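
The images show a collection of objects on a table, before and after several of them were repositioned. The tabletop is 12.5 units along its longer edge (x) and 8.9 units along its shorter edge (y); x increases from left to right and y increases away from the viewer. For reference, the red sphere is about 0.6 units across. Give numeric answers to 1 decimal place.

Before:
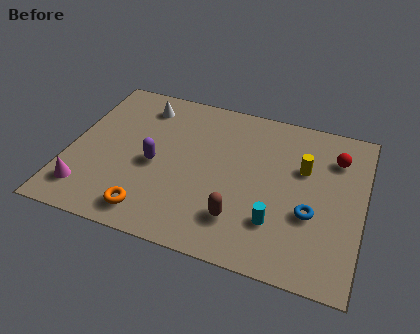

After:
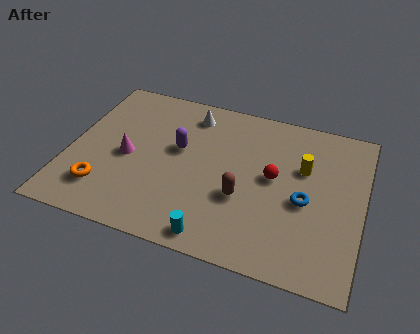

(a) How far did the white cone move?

2.1

The white cone was near (2.8, 7.3) before and (4.9, 7.4) after, so it travelled √(2.1² + 0.1²) ≈ 2.1 units.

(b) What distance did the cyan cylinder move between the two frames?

2.8

The cyan cylinder moved from about (9.0, 2.4) to (6.6, 0.9), a distance of √(2.4² + 1.5²) ≈ 2.8.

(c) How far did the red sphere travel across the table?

3.1

The red sphere was near (11.2, 6.7) before and (8.7, 4.8) after, so it travelled √(2.5² + 1.9²) ≈ 3.1 units.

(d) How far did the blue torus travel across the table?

0.7

The blue torus moved from about (10.4, 3.3) to (10.1, 3.9), a distance of √(0.3² + 0.6²) ≈ 0.7.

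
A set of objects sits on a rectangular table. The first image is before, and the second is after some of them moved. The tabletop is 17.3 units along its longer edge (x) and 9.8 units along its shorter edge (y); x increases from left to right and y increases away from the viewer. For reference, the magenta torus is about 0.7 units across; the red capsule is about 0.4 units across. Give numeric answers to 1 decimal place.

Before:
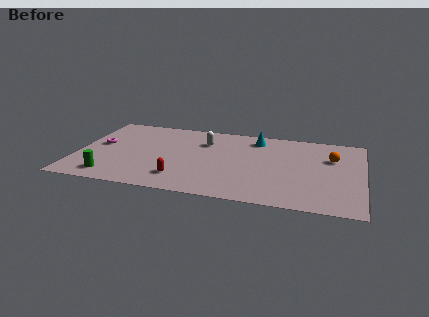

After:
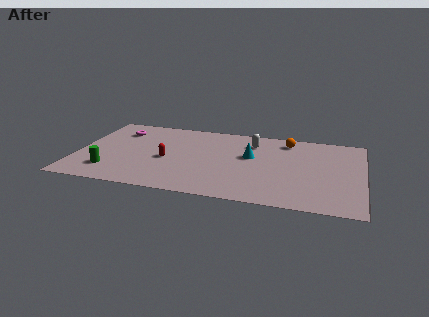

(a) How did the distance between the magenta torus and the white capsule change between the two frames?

+1.7

They were about 6.5 units apart before and 8.2 after — 1.7 units further apart.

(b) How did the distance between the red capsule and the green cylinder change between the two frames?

-0.3

They were about 4.2 units apart before and 3.9 after — 0.3 units closer together.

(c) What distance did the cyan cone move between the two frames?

2.4

From (10.7, 8.2) to (10.5, 5.8), the cyan cone covered √(0.2² + 2.4²) ≈ 2.4 units.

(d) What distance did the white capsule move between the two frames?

2.9

From (7.6, 7.1) to (10.5, 7.6), the white capsule covered √(2.9² + 0.5²) ≈ 2.9 units.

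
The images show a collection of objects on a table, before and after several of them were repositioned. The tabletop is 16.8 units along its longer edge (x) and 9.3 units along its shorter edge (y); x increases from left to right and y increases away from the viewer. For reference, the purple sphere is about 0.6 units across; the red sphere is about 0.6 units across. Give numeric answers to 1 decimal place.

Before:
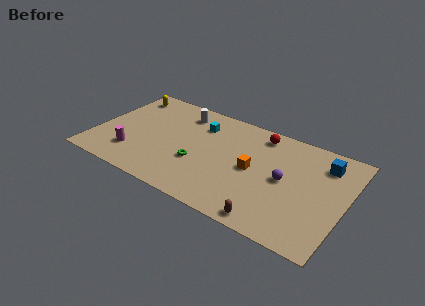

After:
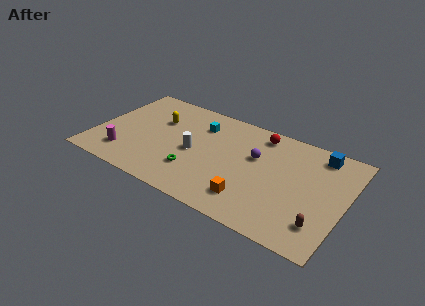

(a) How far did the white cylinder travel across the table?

3.6

The white cylinder was near (5.3, 7.6) before and (6.7, 4.3) after, so it travelled √(1.4² + 3.3²) ≈ 3.6 units.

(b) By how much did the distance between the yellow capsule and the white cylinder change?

-0.6

Before: roughly 4.0 units apart; after: 3.4. That's 0.6 units closer together.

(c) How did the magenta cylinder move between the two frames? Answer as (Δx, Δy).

(-0.5, -0.3)

The magenta cylinder was at about (2.8, 2.3) and moved to about (2.3, 2.0).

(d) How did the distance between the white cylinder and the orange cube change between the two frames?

-1.4

They were about 6.2 units apart before and 4.8 after — 1.4 units closer together.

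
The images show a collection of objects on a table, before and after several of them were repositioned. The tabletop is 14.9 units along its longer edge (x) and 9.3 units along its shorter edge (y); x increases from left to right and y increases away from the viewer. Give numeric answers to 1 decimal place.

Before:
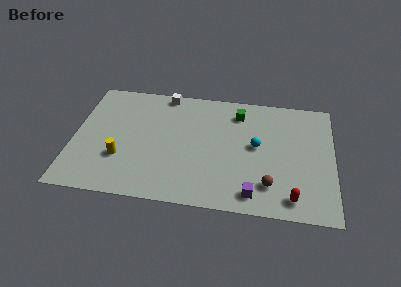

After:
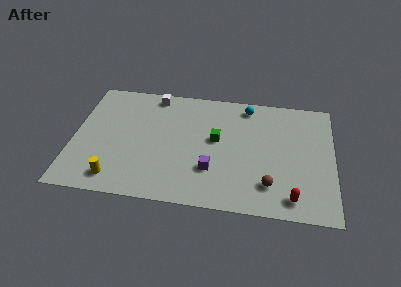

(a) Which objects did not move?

the brown sphere and the red capsule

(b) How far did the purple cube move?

2.8

The purple cube was near (10.4, 1.3) before and (8.0, 2.8) after, so it travelled √(2.4² + 1.5²) ≈ 2.8 units.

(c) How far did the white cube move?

0.6

The white cube was near (5.1, 8.5) before and (4.5, 8.3) after, so it travelled √(0.6² + 0.2²) ≈ 0.6 units.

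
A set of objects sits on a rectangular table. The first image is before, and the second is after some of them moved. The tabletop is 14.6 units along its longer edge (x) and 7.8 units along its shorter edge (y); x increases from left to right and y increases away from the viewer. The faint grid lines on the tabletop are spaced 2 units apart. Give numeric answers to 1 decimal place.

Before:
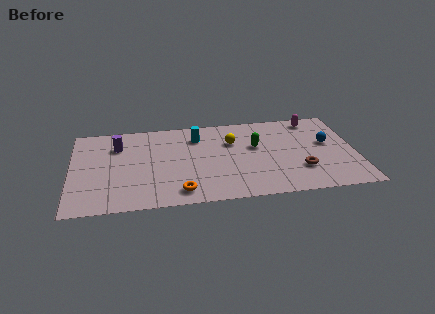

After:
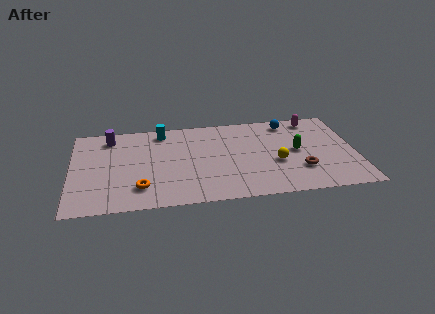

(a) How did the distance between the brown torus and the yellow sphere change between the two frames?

-3.1

They were about 4.5 units apart before and 1.4 after — 3.1 units closer together.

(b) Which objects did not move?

the magenta capsule and the brown torus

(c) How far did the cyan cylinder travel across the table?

1.9

The cyan cylinder moved from about (6.5, 6.0) to (4.7, 6.7), a distance of √(1.8² + 0.7²) ≈ 1.9.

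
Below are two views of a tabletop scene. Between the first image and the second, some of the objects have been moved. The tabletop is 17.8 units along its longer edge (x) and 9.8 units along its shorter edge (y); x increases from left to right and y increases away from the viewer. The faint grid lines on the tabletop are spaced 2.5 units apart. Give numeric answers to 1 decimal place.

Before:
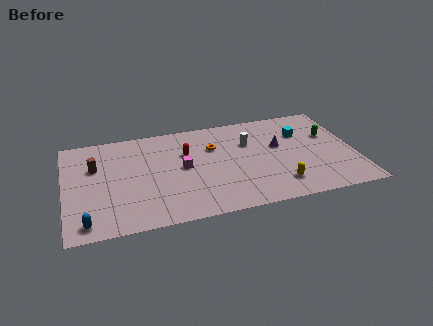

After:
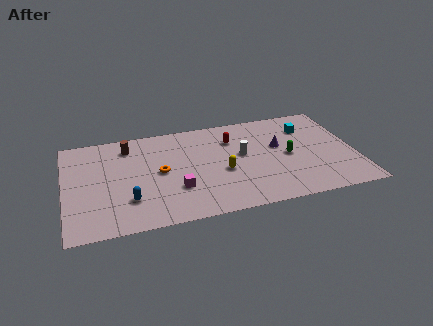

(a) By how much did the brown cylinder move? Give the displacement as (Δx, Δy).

(2.1, 1.6)

The brown cylinder was at about (1.9, 6.4) and moved to about (4.0, 8.0).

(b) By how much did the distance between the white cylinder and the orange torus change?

+2.9

Before: roughly 2.2 units apart; after: 5.1. That's 2.9 units further apart.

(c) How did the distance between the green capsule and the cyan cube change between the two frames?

+1.2

The distance was about 1.8 in the first image and 3.0 in the second, so they moved 1.2 units further apart.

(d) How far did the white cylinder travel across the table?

1.2

The white cylinder was near (11.4, 6.6) before and (10.9, 5.5) after, so it travelled √(0.5² + 1.1²) ≈ 1.2 units.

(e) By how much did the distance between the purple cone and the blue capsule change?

-3.0

The distance was about 12.9 in the first image and 9.9 in the second, so they moved 3.0 units closer together.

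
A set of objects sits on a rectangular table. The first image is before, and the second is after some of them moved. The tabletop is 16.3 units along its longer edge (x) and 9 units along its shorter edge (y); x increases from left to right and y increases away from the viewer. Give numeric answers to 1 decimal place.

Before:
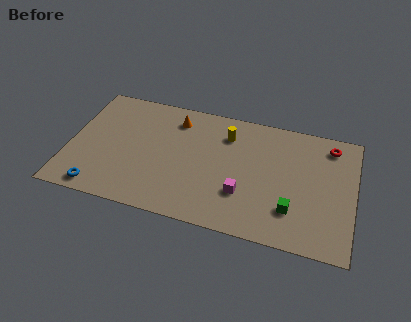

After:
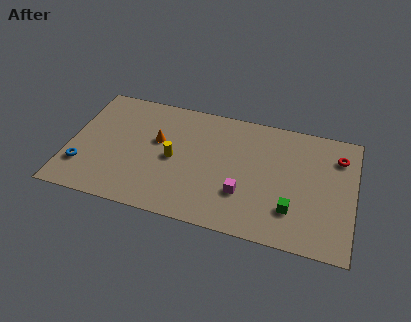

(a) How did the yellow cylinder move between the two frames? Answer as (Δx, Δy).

(-2.9, -2.6)

The yellow cylinder was at about (8.9, 6.9) and moved to about (6.0, 4.3).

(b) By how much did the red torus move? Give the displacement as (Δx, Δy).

(0.5, -0.7)

The red torus was at about (14.8, 7.6) and moved to about (15.3, 6.9).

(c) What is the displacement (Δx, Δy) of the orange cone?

(-0.9, -1.9)

The orange cone was at about (5.9, 7.3) and moved to about (5.0, 5.4).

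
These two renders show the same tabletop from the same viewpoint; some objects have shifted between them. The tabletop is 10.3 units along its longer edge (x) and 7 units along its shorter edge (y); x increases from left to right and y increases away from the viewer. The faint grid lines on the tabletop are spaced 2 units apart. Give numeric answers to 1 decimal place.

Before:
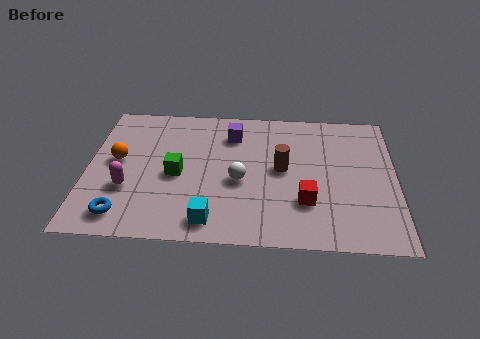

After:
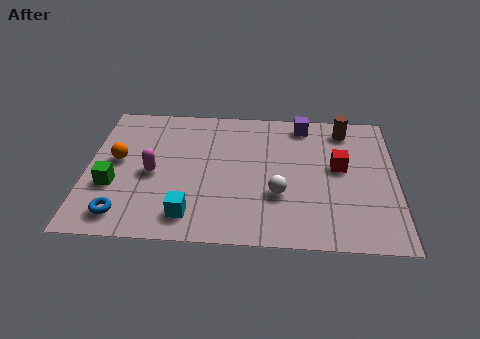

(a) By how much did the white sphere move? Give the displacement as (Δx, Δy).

(1.3, -0.6)

The white sphere was at about (5.1, 3.0) and moved to about (6.4, 2.4).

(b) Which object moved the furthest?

the brown cylinder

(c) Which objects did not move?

the orange sphere and the blue torus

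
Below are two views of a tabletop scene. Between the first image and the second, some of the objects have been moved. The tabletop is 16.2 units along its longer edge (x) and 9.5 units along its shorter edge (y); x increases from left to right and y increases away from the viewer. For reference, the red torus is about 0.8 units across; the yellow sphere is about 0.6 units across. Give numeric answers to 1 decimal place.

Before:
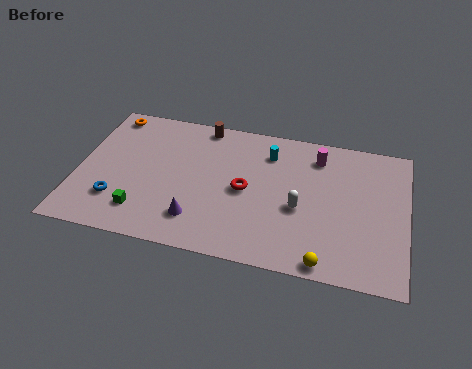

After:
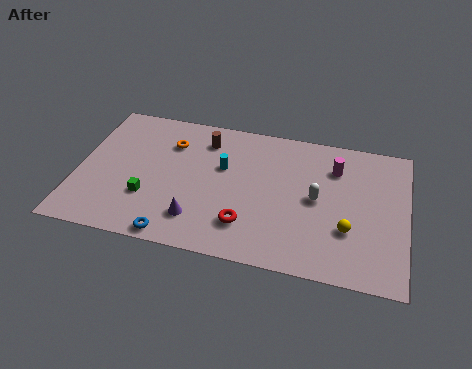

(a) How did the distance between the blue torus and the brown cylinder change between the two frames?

-0.3

They were about 7.2 units apart before and 6.9 after — 0.3 units closer together.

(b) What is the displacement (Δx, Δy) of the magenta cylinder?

(0.9, -0.6)

The magenta cylinder was at about (11.7, 7.7) and moved to about (12.6, 7.1).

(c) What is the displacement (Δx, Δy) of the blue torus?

(3.0, -1.7)

From the two frames, the blue torus sits at roughly (2.1, 2.5) before and (5.1, 0.8) after.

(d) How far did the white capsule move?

1.1

The white capsule was near (11.0, 4.0) before and (11.8, 4.8) after, so it travelled √(0.8² + 0.8²) ≈ 1.1 units.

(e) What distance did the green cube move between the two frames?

1.0

From (3.4, 2.0) to (3.6, 3.0), the green cube covered √(0.2² + 1.0²) ≈ 1.0 units.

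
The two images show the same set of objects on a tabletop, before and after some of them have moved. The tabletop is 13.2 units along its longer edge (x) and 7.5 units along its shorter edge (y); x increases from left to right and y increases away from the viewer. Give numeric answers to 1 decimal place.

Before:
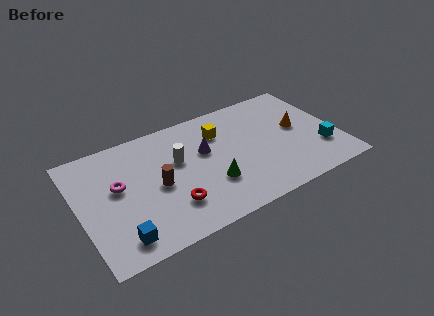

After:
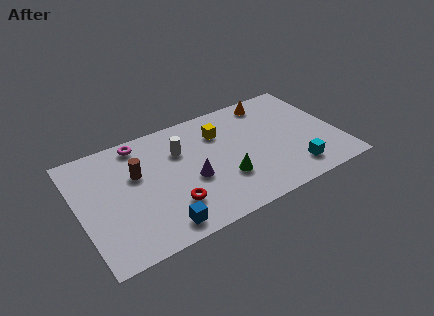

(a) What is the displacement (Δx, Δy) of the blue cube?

(2.0, -0.2)

From the two frames, the blue cube sits at roughly (1.7, 1.2) before and (3.7, 1.0) after.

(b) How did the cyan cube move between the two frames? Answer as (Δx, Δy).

(-1.6, -0.8)

The cyan cube started near (12.2, 2.2) and ended near (10.6, 1.4).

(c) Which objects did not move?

the yellow cube and the red torus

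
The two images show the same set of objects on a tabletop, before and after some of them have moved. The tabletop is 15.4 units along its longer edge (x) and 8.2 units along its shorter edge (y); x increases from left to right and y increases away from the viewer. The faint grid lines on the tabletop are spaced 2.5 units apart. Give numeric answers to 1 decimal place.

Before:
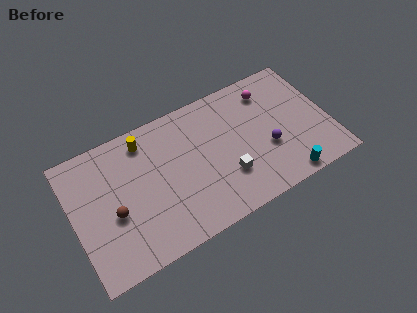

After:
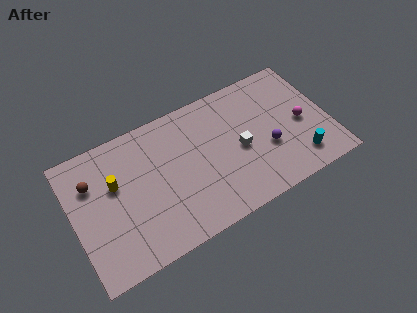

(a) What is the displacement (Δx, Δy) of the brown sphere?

(-1.0, 2.4)

From the two frames, the brown sphere sits at roughly (2.3, 3.4) before and (1.3, 5.8) after.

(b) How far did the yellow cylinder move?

2.7

From (4.6, 6.9) to (2.6, 5.1), the yellow cylinder covered √(2.0² + 1.8²) ≈ 2.7 units.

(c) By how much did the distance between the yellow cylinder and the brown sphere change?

-2.7

They were about 4.2 units apart before and 1.5 after — 2.7 units closer together.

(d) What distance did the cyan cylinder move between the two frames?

1.3

The cyan cylinder moved from about (12.3, 0.8) to (13.3, 1.6), a distance of √(1.0² + 0.8²) ≈ 1.3.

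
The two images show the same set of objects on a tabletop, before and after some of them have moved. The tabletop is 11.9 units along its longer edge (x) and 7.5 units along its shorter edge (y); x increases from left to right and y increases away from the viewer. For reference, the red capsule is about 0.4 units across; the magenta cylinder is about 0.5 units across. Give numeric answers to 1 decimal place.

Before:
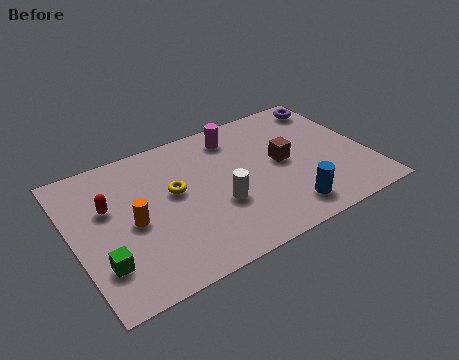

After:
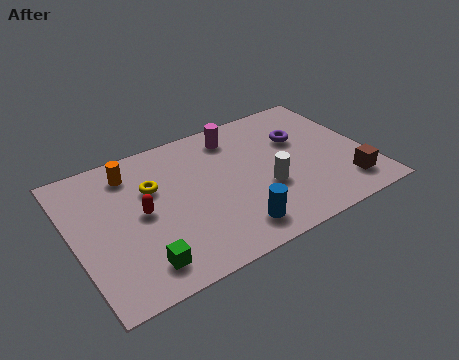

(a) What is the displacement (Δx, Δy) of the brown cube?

(2.2, -2.4)

The brown cube started near (8.5, 3.9) and ended near (10.7, 1.5).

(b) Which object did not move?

the magenta cylinder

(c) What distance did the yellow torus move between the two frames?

1.0

The yellow torus moved from about (4.1, 4.3) to (3.3, 4.9), a distance of √(0.8² + 0.6²) ≈ 1.0.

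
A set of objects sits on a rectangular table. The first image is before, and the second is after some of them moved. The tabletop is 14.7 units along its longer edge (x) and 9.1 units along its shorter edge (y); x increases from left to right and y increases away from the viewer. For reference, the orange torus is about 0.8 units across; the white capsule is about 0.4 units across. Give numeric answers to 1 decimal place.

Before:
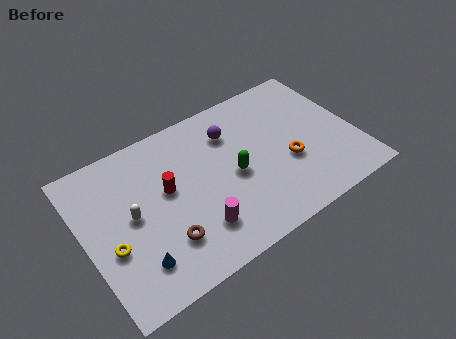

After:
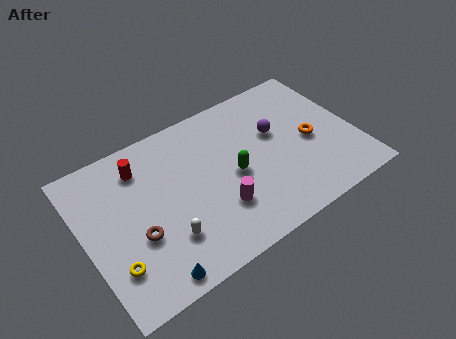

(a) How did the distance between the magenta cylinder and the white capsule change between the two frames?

-1.1

Before: roughly 4.0 units apart; after: 2.9. That's 1.1 units closer together.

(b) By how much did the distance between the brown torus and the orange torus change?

+2.6

They were about 7.1 units apart before and 9.7 after — 2.6 units further apart.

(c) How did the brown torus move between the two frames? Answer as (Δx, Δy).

(-1.3, 1.0)

From the two frames, the brown torus sits at roughly (3.9, 2.4) before and (2.6, 3.4) after.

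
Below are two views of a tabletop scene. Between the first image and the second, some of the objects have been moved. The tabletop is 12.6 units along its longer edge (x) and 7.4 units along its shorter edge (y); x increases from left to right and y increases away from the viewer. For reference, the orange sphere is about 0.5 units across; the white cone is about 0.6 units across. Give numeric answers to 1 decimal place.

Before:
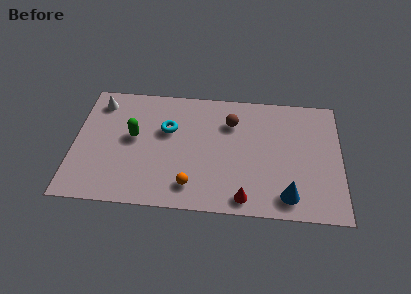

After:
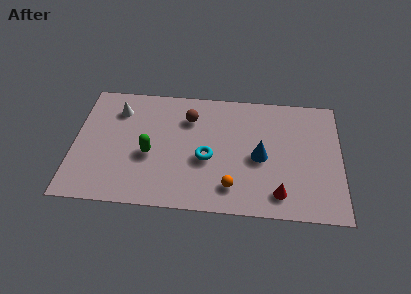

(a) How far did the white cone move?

1.0

The white cone moved from about (1.1, 6.1) to (2.0, 5.7), a distance of √(0.9² + 0.4²) ≈ 1.0.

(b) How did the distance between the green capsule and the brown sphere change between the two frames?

-1.8

The distance was about 4.8 in the first image and 3.0 in the second, so they moved 1.8 units closer together.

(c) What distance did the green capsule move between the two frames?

1.3

The green capsule moved from about (2.8, 4.1) to (3.6, 3.1), a distance of √(0.8² + 1.0²) ≈ 1.3.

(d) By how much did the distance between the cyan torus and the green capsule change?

+1.0

They were about 1.7 units apart before and 2.7 after — 1.0 units further apart.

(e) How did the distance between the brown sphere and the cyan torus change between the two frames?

-0.5

The distance was about 3.1 in the first image and 2.6 in the second, so they moved 0.5 units closer together.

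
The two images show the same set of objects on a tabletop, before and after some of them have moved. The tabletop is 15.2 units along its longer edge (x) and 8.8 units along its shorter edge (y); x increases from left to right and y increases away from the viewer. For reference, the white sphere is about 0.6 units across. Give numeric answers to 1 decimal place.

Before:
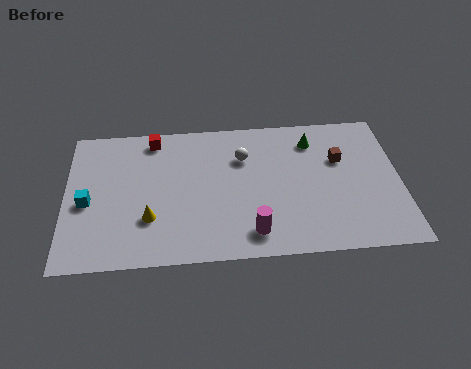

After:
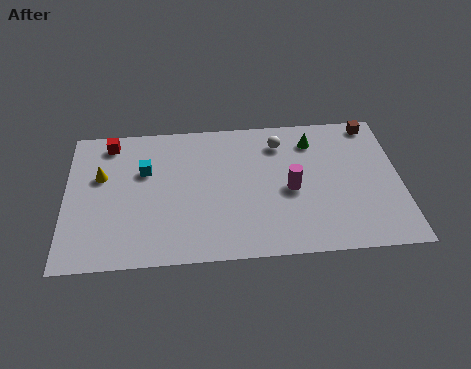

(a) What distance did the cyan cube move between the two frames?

3.2

From (1.0, 3.9) to (3.6, 5.7), the cyan cube covered √(2.6² + 1.8²) ≈ 3.2 units.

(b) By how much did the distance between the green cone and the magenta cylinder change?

-3.0

The distance was about 6.2 in the first image and 3.2 in the second, so they moved 3.0 units closer together.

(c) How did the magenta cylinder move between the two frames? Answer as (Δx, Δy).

(1.8, 2.5)

From the two frames, the magenta cylinder sits at roughly (8.4, 1.5) before and (10.2, 4.0) after.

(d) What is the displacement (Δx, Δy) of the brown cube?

(1.6, 2.2)

From the two frames, the brown cube sits at roughly (12.5, 5.7) before and (14.1, 7.9) after.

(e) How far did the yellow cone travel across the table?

3.6

The yellow cone moved from about (3.8, 2.7) to (1.6, 5.5), a distance of √(2.2² + 2.8²) ≈ 3.6.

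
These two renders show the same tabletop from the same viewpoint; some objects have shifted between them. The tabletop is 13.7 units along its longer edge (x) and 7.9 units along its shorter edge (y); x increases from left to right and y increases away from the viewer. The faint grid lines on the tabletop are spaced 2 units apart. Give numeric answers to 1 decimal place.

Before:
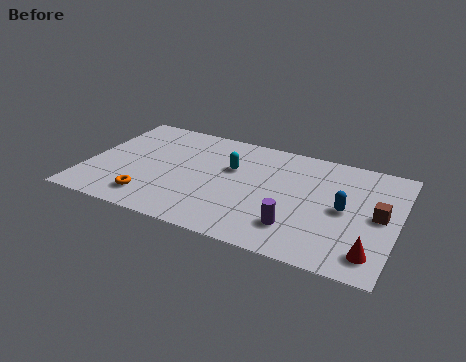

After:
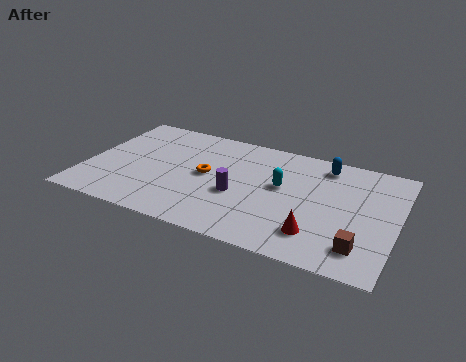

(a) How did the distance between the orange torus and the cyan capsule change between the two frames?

-1.4

Before: roughly 4.7 units apart; after: 3.3. That's 1.4 units closer together.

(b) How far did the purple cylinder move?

3.0

The purple cylinder was near (9.5, 1.9) before and (6.8, 3.2) after, so it travelled √(2.7² + 1.3²) ≈ 3.0 units.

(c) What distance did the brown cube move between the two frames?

2.5

The brown cube moved from about (12.9, 4.0) to (12.3, 1.6), a distance of √(0.6² + 2.4²) ≈ 2.5.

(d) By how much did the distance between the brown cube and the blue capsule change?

+4.0

They were about 1.5 units apart before and 5.5 after — 4.0 units further apart.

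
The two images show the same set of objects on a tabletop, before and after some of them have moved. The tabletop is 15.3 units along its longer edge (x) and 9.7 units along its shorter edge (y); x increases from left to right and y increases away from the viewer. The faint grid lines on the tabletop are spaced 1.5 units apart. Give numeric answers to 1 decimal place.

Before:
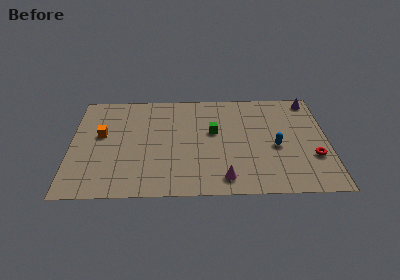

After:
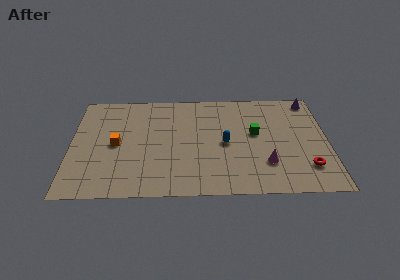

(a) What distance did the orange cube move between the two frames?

1.3

The orange cube moved from about (1.8, 5.6) to (2.7, 4.7), a distance of √(0.9² + 0.9²) ≈ 1.3.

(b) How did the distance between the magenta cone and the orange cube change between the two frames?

+0.7

They were about 8.4 units apart before and 9.1 after — 0.7 units further apart.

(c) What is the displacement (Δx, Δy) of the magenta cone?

(2.5, 1.3)

The magenta cone started near (9.1, 1.4) and ended near (11.6, 2.7).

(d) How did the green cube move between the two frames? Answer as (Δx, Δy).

(2.5, -0.2)

From the two frames, the green cube sits at roughly (8.5, 5.7) before and (11.0, 5.5) after.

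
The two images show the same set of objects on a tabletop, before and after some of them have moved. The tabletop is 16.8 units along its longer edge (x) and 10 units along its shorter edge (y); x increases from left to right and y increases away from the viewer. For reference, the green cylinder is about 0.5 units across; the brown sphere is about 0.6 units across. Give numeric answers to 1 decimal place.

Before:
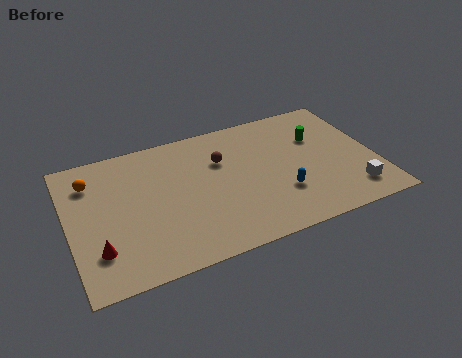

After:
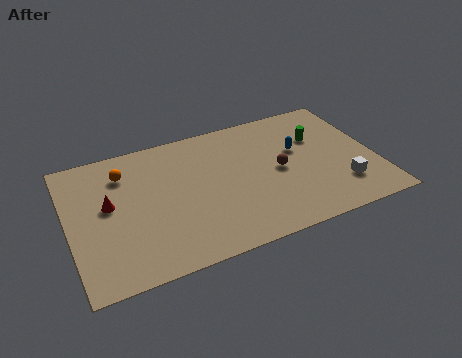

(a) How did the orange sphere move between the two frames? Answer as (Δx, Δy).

(1.8, 0.0)

The orange sphere started near (1.4, 7.7) and ended near (3.2, 7.7).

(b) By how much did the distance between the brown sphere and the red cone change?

+1.1

The distance was about 8.2 in the first image and 9.3 in the second, so they moved 1.1 units further apart.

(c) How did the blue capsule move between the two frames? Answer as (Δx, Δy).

(1.3, 3.0)

The blue capsule started near (11.4, 3.1) and ended near (12.7, 6.1).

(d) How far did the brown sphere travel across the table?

3.6

The brown sphere moved from about (8.5, 6.8) to (11.5, 4.9), a distance of √(3.0² + 1.9²) ≈ 3.6.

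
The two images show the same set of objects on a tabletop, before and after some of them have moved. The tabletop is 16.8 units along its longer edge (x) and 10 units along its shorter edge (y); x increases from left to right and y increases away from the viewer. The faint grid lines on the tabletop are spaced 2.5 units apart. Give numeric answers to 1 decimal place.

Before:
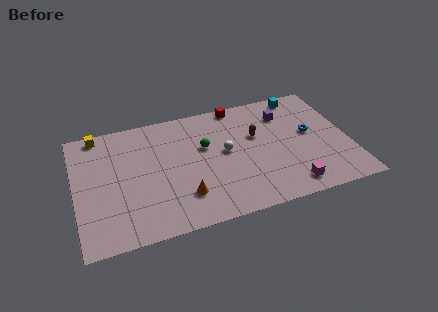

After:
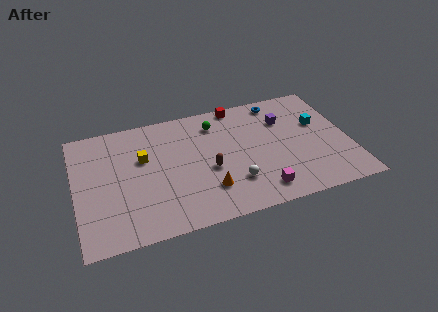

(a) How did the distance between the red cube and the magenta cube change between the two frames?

-0.6

The distance was about 8.2 in the first image and 7.6 in the second, so they moved 0.6 units closer together.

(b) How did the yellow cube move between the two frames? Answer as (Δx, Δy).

(2.6, -2.8)

The yellow cube was at about (1.6, 9.1) and moved to about (4.2, 6.3).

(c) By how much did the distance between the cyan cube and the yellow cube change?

-1.8

The distance was about 12.7 in the first image and 10.9 in the second, so they moved 1.8 units closer together.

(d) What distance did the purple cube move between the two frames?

0.5

The purple cube moved from about (13.1, 7.6) to (13.0, 7.1), a distance of √(0.1² + 0.5²) ≈ 0.5.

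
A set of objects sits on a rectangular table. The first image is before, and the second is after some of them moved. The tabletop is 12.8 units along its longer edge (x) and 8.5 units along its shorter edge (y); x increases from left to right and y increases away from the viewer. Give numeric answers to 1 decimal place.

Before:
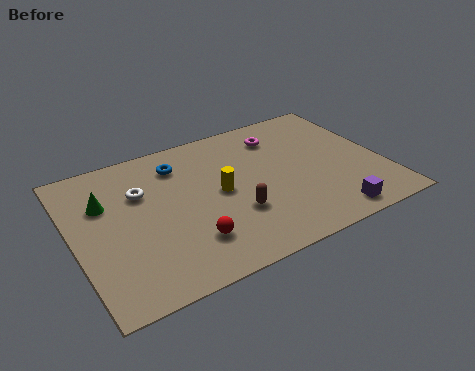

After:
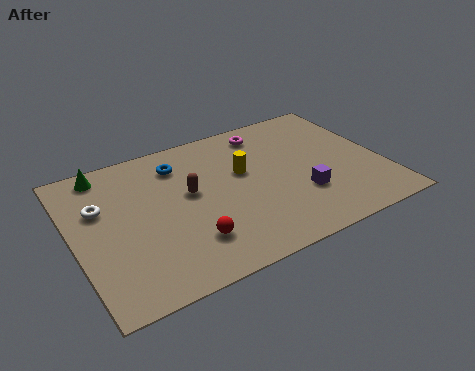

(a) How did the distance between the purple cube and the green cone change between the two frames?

-0.9

Before: roughly 9.9 units apart; after: 9.0. That's 0.9 units closer together.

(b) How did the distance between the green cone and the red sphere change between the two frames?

+1.4

The distance was about 4.7 in the first image and 6.1 in the second, so they moved 1.4 units further apart.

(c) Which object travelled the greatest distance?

the brown capsule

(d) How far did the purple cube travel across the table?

1.9

The purple cube was near (10.1, 1.0) before and (9.2, 2.7) after, so it travelled √(0.9² + 1.7²) ≈ 1.9 units.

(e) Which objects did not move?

the red sphere and the blue torus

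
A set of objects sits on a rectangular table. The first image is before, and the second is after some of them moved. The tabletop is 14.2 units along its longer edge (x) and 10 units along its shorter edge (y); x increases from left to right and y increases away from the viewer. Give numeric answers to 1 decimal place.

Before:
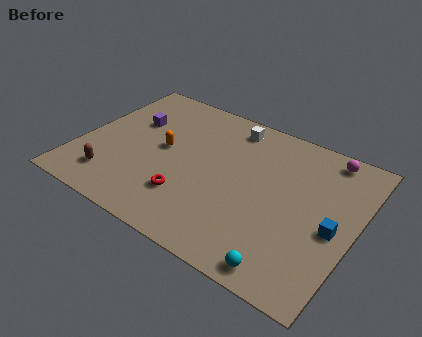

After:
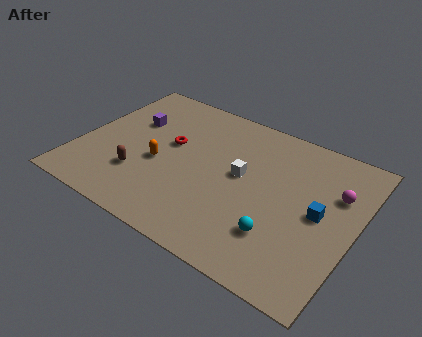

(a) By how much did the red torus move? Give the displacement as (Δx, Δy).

(-1.5, 3.1)

The red torus was at about (6.0, 2.7) and moved to about (4.5, 5.8).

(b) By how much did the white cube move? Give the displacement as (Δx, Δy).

(1.1, -3.1)

The white cube started near (7.2, 8.6) and ended near (8.3, 5.5).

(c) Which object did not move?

the purple cube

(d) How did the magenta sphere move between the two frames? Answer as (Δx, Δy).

(0.8, -2.2)

The magenta sphere was at about (12.2, 8.9) and moved to about (13.0, 6.7).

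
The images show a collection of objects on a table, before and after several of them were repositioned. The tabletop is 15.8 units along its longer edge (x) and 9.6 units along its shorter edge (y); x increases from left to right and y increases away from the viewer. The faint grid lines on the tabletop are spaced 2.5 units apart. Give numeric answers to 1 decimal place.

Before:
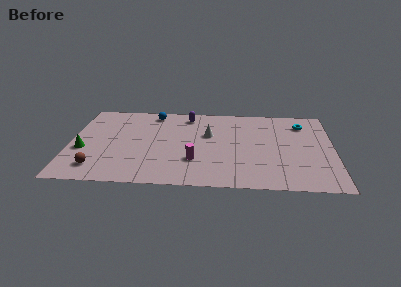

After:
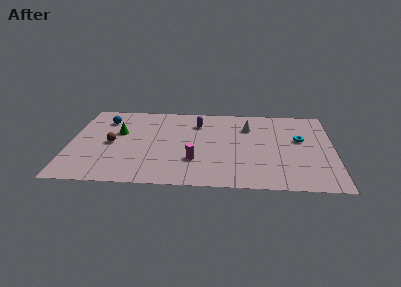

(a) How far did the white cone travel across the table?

2.6

From (8.3, 6.0) to (10.7, 7.0), the white cone covered √(2.4² + 1.0²) ≈ 2.6 units.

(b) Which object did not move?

the magenta cylinder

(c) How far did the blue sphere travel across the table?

3.1

From (4.9, 8.4) to (2.0, 7.4), the blue sphere covered √(2.9² + 1.0²) ≈ 3.1 units.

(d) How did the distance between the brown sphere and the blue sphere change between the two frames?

-4.5

Before: roughly 7.3 units apart; after: 2.8. That's 4.5 units closer together.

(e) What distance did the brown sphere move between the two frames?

2.9

From (1.7, 1.8) to (2.5, 4.6), the brown sphere covered √(0.8² + 2.8²) ≈ 2.9 units.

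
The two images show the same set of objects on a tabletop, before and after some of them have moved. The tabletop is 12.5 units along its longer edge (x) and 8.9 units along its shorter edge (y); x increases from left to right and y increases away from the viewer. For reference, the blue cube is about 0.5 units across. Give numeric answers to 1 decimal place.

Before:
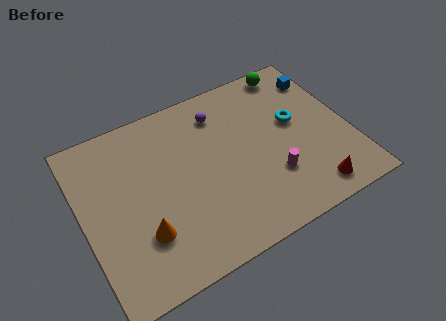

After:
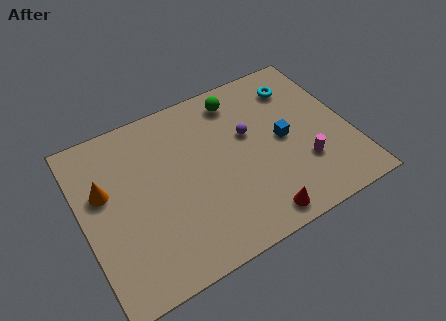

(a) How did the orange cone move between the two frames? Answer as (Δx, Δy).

(-1.4, 2.9)

From the two frames, the orange cone sits at roughly (2.5, 2.6) before and (1.1, 5.5) after.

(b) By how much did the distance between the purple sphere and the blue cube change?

-3.1

They were about 4.9 units apart before and 1.8 after — 3.1 units closer together.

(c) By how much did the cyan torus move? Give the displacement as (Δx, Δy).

(0.4, 1.9)

The cyan torus was at about (10.1, 5.1) and moved to about (10.5, 7.0).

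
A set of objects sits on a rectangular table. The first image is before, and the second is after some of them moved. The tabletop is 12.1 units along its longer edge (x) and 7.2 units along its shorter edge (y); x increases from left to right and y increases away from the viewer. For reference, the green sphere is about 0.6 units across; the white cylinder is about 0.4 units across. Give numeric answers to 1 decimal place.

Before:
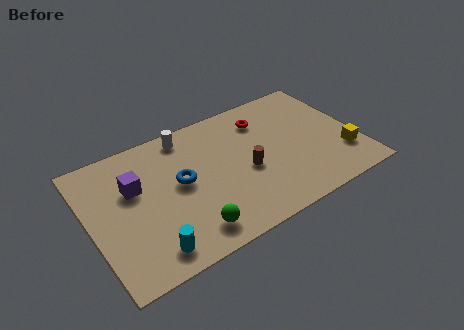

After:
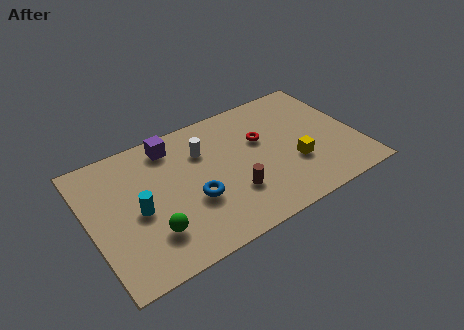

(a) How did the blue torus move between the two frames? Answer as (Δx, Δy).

(0.4, -1.2)

From the two frames, the blue torus sits at roughly (4.1, 3.9) before and (4.5, 2.7) after.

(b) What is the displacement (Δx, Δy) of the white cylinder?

(0.6, -1.2)

The white cylinder started near (4.7, 6.3) and ended near (5.3, 5.1).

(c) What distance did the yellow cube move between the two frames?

2.3

The yellow cube was near (11.3, 2.0) before and (9.1, 2.5) after, so it travelled √(2.2² + 0.5²) ≈ 2.3 units.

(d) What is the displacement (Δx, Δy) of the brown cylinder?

(-0.8, -0.9)

The brown cylinder was at about (7.0, 3.1) and moved to about (6.2, 2.2).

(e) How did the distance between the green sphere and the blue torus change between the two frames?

-0.5

They were about 2.7 units apart before and 2.2 after — 0.5 units closer together.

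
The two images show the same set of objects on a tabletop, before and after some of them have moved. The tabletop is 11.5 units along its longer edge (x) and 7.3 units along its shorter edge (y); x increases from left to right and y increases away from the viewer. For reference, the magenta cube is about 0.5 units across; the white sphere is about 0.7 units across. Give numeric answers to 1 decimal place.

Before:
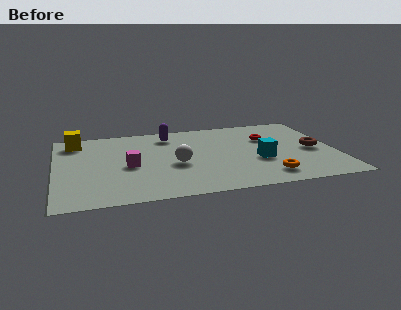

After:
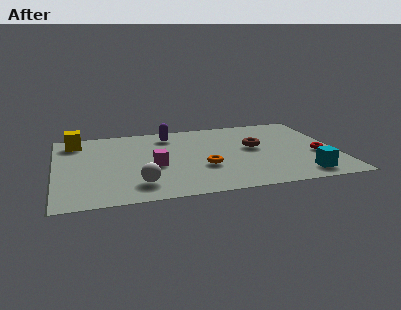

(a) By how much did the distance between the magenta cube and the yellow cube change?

+0.8

The distance was about 3.5 in the first image and 4.3 in the second, so they moved 0.8 units further apart.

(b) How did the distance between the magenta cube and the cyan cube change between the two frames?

+0.9

Before: roughly 5.3 units apart; after: 6.2. That's 0.9 units further apart.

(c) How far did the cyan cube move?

2.3

From (8.3, 2.8) to (9.9, 1.1), the cyan cube covered √(1.6² + 1.7²) ≈ 2.3 units.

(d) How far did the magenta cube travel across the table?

1.0

From (3.0, 3.3) to (4.0, 3.1), the magenta cube covered √(1.0² + 0.2²) ≈ 1.0 units.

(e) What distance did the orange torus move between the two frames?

2.8

The orange torus was near (8.5, 1.3) before and (6.0, 2.6) after, so it travelled √(2.5² + 1.3²) ≈ 2.8 units.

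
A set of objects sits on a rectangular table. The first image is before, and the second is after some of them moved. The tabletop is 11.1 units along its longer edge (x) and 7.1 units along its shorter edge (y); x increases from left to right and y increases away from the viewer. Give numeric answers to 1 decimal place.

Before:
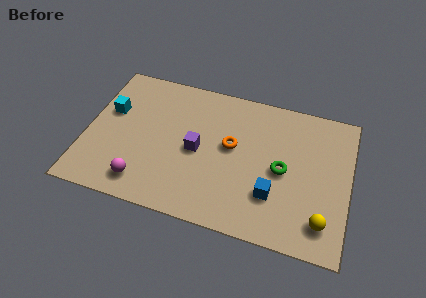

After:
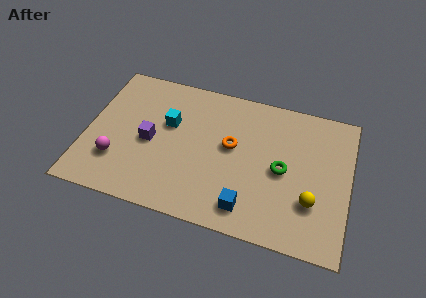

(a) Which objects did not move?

the green torus and the orange torus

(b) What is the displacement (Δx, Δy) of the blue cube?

(-1.0, -0.9)

The blue cube started near (8.0, 2.1) and ended near (7.0, 1.2).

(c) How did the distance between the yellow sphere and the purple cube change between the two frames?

+1.2

The distance was about 5.8 in the first image and 7.0 in the second, so they moved 1.2 units further apart.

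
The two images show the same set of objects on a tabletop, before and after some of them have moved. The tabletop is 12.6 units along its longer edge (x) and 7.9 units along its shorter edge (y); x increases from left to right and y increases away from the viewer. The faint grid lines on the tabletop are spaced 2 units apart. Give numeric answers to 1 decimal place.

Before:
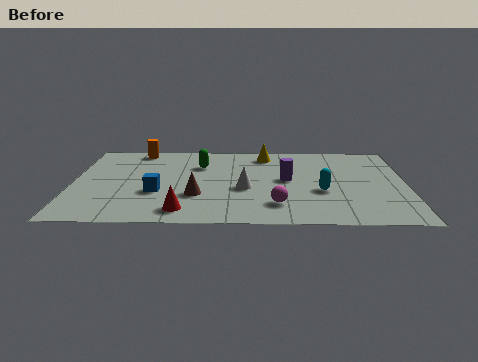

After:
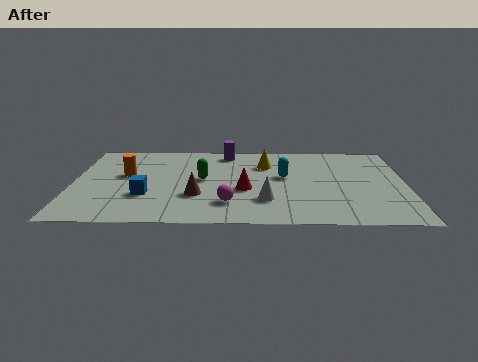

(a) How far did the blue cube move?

0.5

From (3.2, 2.9) to (2.8, 2.6), the blue cube covered √(0.4² + 0.3²) ≈ 0.5 units.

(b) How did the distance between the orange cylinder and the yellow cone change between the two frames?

+0.5

Before: roughly 4.9 units apart; after: 5.4. That's 0.5 units further apart.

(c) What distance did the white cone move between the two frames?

1.4

The white cone moved from about (6.5, 3.3) to (7.3, 2.2), a distance of √(0.8² + 1.1²) ≈ 1.4.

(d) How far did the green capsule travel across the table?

1.4

The green capsule was near (4.8, 5.6) before and (4.9, 4.2) after, so it travelled √(0.1² + 1.4²) ≈ 1.4 units.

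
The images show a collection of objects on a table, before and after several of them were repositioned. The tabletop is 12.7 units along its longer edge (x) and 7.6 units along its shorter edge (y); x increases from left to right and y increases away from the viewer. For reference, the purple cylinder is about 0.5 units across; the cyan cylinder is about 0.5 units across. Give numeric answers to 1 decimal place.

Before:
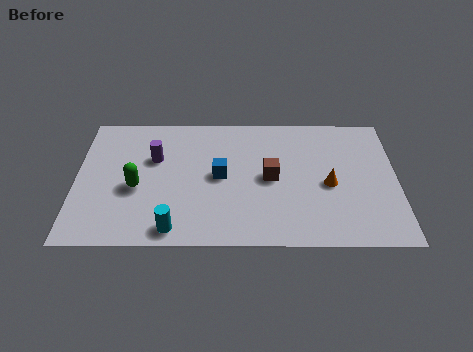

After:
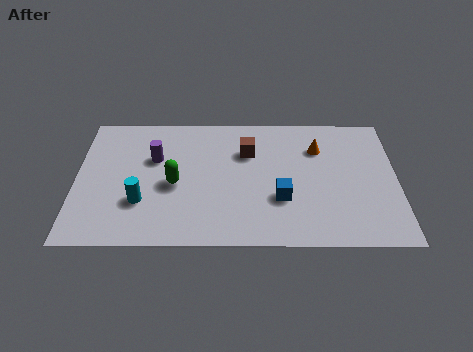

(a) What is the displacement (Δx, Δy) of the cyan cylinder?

(-1.3, 1.5)

The cyan cylinder was at about (3.9, 0.9) and moved to about (2.6, 2.4).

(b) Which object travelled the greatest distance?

the blue cube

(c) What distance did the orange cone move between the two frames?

2.1

The orange cone moved from about (10.0, 3.4) to (9.6, 5.5), a distance of √(0.4² + 2.1²) ≈ 2.1.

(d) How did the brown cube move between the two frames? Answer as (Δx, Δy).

(-0.9, 1.5)

From the two frames, the brown cube sits at roughly (7.7, 3.8) before and (6.8, 5.3) after.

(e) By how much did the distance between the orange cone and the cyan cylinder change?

+1.1

The distance was about 6.6 in the first image and 7.7 in the second, so they moved 1.1 units further apart.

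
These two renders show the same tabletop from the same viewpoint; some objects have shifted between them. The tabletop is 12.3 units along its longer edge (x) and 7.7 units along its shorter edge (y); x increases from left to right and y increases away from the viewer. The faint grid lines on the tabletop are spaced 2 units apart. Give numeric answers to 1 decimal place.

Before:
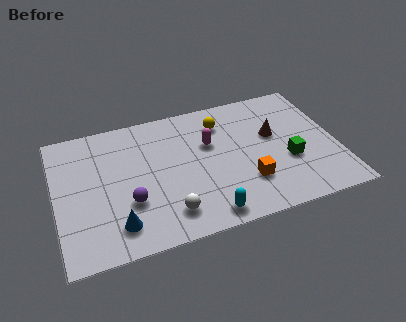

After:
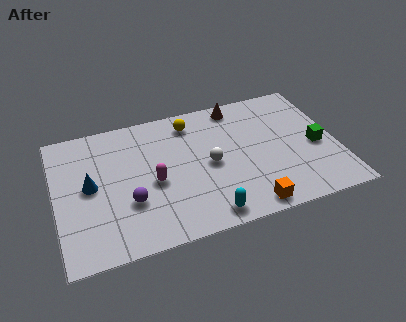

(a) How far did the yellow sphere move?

1.4

From (7.4, 6.0) to (6.1, 6.4), the yellow sphere covered √(1.3² + 0.4²) ≈ 1.4 units.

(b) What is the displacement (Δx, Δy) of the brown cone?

(-1.4, 2.2)

The brown cone started near (9.6, 4.6) and ended near (8.2, 6.8).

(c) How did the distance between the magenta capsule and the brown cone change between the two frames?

+2.4

Before: roughly 2.8 units apart; after: 5.2. That's 2.4 units further apart.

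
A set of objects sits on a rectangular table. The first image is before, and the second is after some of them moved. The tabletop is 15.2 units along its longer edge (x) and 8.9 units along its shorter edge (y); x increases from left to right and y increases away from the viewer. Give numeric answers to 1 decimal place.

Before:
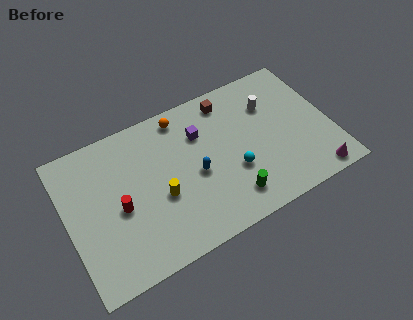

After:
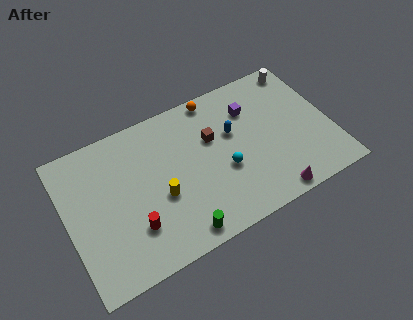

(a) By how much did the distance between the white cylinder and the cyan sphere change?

+2.8

Before: roughly 4.0 units apart; after: 6.8. That's 2.8 units further apart.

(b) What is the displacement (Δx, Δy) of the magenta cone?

(-2.6, -0.1)

From the two frames, the magenta cone sits at roughly (13.8, 0.9) before and (11.2, 0.8) after.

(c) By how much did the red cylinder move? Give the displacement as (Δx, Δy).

(0.6, -1.5)

The red cylinder started near (2.9, 4.0) and ended near (3.5, 2.5).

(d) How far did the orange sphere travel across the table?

2.0

The orange sphere moved from about (7.0, 7.8) to (9.0, 8.1), a distance of √(2.0² + 0.3²) ≈ 2.0.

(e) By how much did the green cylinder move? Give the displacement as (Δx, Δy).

(-3.1, -0.7)

From the two frames, the green cylinder sits at roughly (9.0, 1.7) before and (5.9, 1.0) after.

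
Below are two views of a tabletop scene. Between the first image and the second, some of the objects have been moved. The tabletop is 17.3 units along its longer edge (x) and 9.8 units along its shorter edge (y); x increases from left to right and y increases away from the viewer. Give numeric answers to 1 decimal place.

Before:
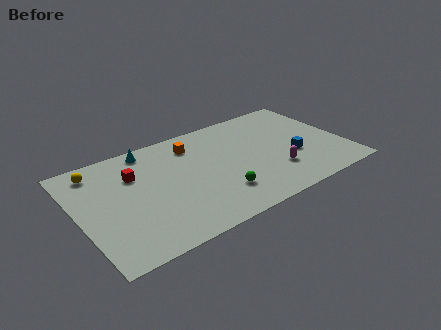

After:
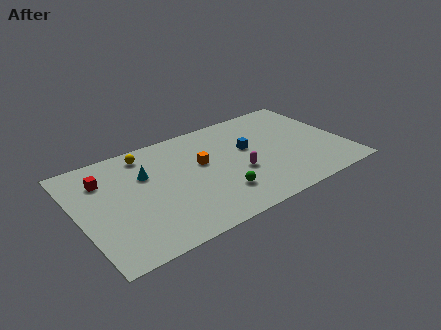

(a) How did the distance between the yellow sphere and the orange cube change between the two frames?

-2.0

The distance was about 6.2 in the first image and 4.2 in the second, so they moved 2.0 units closer together.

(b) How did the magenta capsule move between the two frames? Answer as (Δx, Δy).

(-2.3, 1.0)

The magenta capsule started near (12.5, 2.8) and ended near (10.2, 3.8).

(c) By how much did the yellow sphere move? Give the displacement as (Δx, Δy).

(3.2, 0.1)

From the two frames, the yellow sphere sits at roughly (1.6, 8.3) before and (4.8, 8.4) after.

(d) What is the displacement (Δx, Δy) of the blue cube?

(-2.7, 2.1)

The blue cube was at about (13.9, 3.7) and moved to about (11.2, 5.8).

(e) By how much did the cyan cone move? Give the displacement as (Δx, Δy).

(-0.5, -2.2)

From the two frames, the cyan cone sits at roughly (5.0, 8.7) before and (4.5, 6.5) after.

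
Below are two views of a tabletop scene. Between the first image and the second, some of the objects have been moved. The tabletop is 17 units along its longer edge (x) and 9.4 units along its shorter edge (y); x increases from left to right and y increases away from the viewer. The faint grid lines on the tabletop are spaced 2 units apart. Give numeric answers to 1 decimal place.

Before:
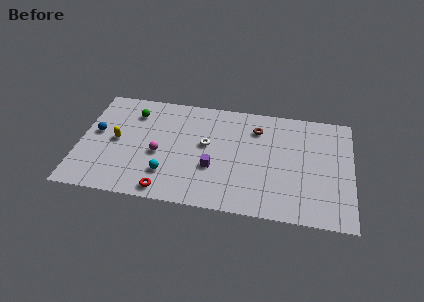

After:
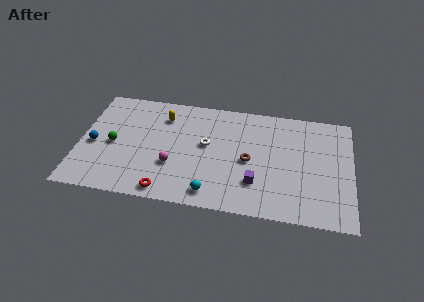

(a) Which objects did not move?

the white torus and the red torus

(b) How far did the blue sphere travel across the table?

1.0

The blue sphere was near (1.0, 5.2) before and (0.9, 4.2) after, so it travelled √(0.1² + 1.0²) ≈ 1.0 units.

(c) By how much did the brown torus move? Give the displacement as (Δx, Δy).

(-0.4, -2.8)

From the two frames, the brown torus sits at roughly (11.0, 7.2) before and (10.6, 4.4) after.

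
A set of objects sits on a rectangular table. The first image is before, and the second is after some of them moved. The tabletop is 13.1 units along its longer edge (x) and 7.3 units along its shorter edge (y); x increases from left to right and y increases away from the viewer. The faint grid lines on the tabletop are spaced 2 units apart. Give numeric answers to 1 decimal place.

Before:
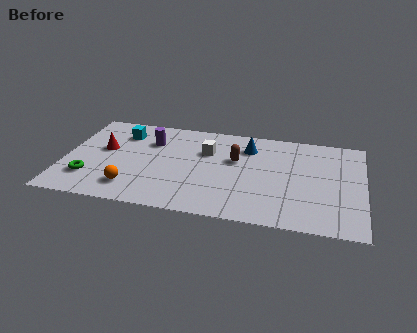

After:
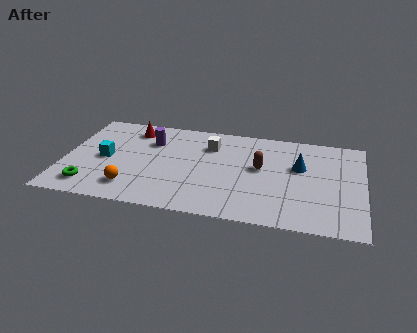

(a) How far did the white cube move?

0.5

From (6.2, 4.9) to (6.3, 5.4), the white cube covered √(0.1² + 0.5²) ≈ 0.5 units.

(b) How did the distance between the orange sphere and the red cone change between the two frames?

+1.5

Before: roughly 3.0 units apart; after: 4.5. That's 1.5 units further apart.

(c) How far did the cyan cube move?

2.2

From (2.4, 5.6) to (1.8, 3.5), the cyan cube covered √(0.6² + 2.1²) ≈ 2.2 units.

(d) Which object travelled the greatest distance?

the blue cone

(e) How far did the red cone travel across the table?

2.1

From (1.7, 4.2) to (2.8, 6.0), the red cone covered √(1.1² + 1.8²) ≈ 2.1 units.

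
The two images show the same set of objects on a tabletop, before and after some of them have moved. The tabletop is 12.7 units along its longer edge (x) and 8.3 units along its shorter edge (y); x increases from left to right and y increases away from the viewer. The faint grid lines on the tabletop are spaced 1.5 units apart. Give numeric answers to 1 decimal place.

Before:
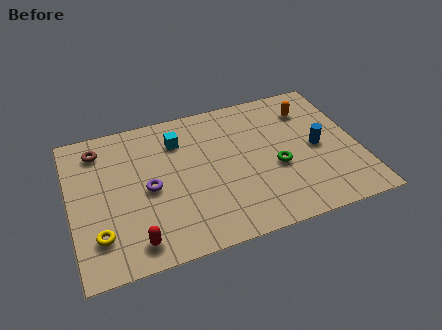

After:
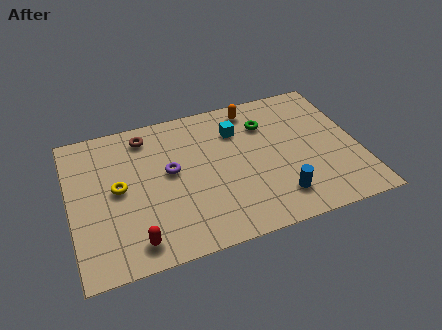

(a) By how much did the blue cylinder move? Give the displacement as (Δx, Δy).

(-2.0, -2.3)

The blue cylinder started near (10.9, 4.0) and ended near (8.9, 1.7).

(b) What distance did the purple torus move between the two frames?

1.2

From (3.4, 3.9) to (4.4, 4.6), the purple torus covered √(1.0² + 0.7²) ≈ 1.2 units.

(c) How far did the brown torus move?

2.1

From (1.4, 6.8) to (3.5, 7.0), the brown torus covered √(2.1² + 0.2²) ≈ 2.1 units.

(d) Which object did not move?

the red capsule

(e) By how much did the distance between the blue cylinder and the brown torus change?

-2.3

The distance was about 9.9 in the first image and 7.6 in the second, so they moved 2.3 units closer together.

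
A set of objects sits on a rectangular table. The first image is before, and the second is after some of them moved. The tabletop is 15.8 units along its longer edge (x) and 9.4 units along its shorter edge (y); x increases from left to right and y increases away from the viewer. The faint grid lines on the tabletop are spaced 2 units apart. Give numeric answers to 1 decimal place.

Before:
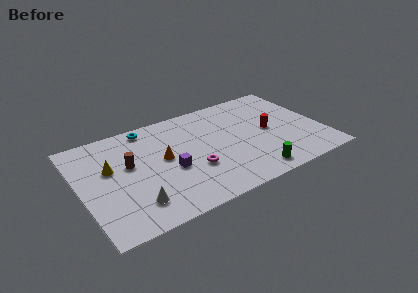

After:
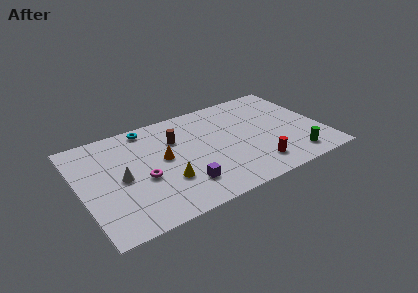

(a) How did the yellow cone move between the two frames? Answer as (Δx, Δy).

(3.3, -2.7)

The yellow cone was at about (2.0, 5.7) and moved to about (5.3, 3.0).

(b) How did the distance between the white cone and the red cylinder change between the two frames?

-0.9

Before: roughly 9.7 units apart; after: 8.8. That's 0.9 units closer together.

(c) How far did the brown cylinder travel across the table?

3.4

From (3.2, 5.5) to (6.4, 6.5), the brown cylinder covered √(3.2² + 1.0²) ≈ 3.4 units.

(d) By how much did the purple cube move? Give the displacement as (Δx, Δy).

(0.6, -1.7)

From the two frames, the purple cube sits at roughly (5.7, 3.9) before and (6.3, 2.2) after.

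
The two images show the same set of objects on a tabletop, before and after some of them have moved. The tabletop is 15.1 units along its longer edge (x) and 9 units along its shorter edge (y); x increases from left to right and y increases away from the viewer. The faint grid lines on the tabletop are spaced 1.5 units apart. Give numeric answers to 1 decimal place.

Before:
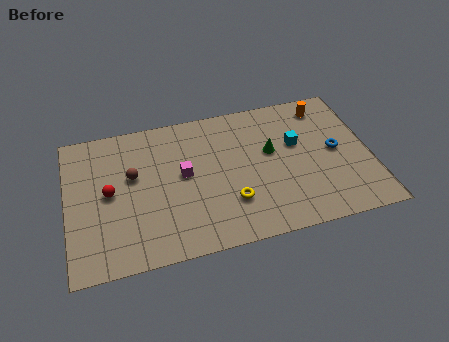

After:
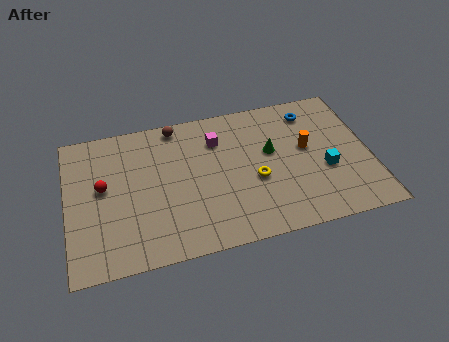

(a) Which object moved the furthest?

the brown sphere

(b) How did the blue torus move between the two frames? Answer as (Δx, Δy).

(-1.0, 2.8)

From the two frames, the blue torus sits at roughly (13.4, 4.6) before and (12.4, 7.4) after.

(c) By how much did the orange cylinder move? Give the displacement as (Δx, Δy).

(-1.1, -2.5)

The orange cylinder was at about (13.1, 7.6) and moved to about (12.0, 5.1).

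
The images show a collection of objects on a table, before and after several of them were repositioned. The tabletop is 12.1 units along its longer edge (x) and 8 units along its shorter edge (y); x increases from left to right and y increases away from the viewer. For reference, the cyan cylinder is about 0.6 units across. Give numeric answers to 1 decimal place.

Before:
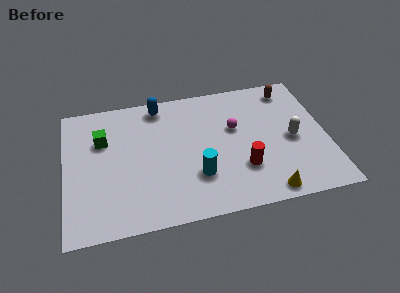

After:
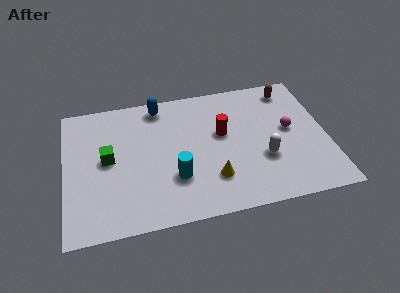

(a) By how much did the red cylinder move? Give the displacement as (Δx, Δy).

(-0.8, 2.3)

The red cylinder was at about (8.1, 2.4) and moved to about (7.3, 4.7).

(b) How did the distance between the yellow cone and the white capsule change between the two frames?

-0.7

Before: roughly 3.2 units apart; after: 2.5. That's 0.7 units closer together.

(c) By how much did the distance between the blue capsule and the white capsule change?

-0.6

They were about 6.8 units apart before and 6.2 after — 0.6 units closer together.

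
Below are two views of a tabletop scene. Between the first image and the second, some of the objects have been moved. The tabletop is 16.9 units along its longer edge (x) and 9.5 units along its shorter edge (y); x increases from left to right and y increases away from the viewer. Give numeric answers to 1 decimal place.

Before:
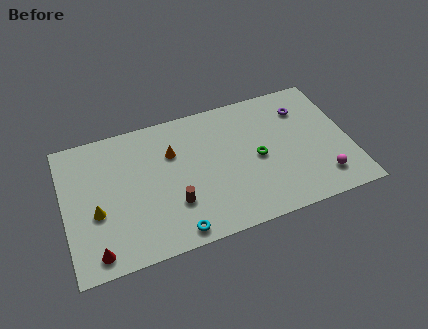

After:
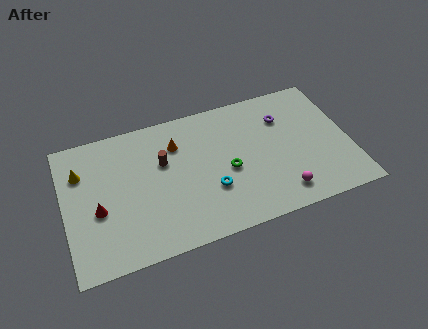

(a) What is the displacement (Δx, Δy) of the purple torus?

(-1.2, -0.3)

The purple torus started near (14.4, 7.2) and ended near (13.2, 6.9).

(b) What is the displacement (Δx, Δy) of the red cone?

(0.3, 2.7)

From the two frames, the red cone sits at roughly (1.6, 1.2) before and (1.9, 3.9) after.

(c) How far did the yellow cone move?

3.1

The yellow cone was near (1.8, 3.8) before and (1.1, 6.8) after, so it travelled √(0.7² + 3.0²) ≈ 3.1 units.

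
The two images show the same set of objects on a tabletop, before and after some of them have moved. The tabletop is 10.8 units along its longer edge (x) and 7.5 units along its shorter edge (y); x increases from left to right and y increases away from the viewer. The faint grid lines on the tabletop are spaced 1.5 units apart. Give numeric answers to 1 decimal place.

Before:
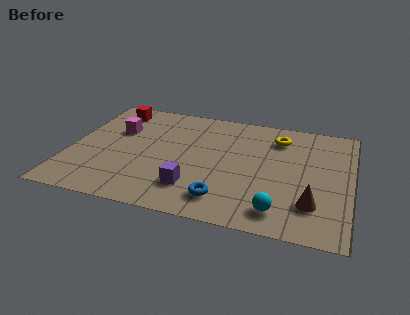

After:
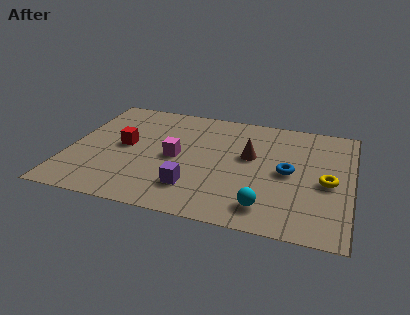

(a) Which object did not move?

the purple cube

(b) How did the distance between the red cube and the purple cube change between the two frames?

-2.2

Before: roughly 5.7 units apart; after: 3.5. That's 2.2 units closer together.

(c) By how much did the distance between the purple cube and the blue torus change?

+2.7

The distance was about 1.3 in the first image and 4.0 in the second, so they moved 2.7 units further apart.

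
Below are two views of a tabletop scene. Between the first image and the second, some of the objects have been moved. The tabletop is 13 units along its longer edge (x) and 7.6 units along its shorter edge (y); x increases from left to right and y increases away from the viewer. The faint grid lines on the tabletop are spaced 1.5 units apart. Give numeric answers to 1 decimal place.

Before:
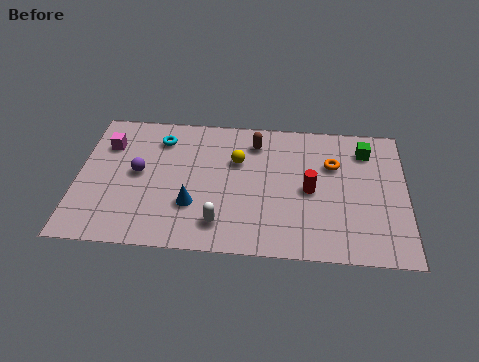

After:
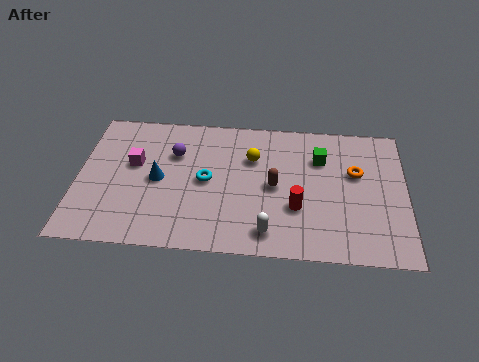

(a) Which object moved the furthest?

the cyan torus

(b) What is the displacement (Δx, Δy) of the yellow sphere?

(0.6, 0.2)

The yellow sphere was at about (6.3, 5.0) and moved to about (6.9, 5.2).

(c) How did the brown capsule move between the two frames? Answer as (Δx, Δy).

(0.8, -2.4)

The brown capsule started near (7.0, 6.1) and ended near (7.8, 3.7).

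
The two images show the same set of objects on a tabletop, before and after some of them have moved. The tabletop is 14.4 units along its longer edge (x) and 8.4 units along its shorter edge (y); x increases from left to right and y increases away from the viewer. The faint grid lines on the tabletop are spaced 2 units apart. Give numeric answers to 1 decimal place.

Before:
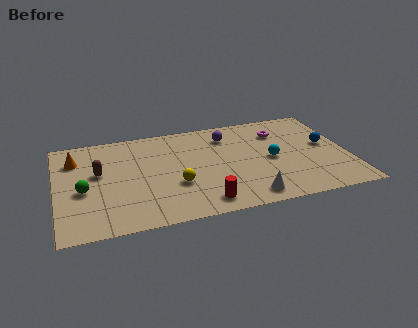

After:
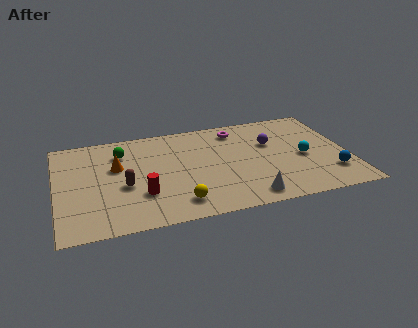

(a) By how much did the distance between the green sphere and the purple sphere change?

-0.4

The distance was about 7.9 in the first image and 7.5 in the second, so they moved 0.4 units closer together.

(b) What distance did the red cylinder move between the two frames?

3.2

The red cylinder moved from about (7.0, 1.2) to (4.1, 2.6), a distance of √(2.9² + 1.4²) ≈ 3.2.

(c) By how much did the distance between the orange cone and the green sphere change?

-1.5

Before: roughly 2.7 units apart; after: 1.2. That's 1.5 units closer together.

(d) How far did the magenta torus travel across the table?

2.2

The magenta torus moved from about (11.2, 6.3) to (9.1, 7.0), a distance of √(2.1² + 0.7²) ≈ 2.2.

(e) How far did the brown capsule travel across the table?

1.8

From (2.1, 4.9) to (3.3, 3.5), the brown capsule covered √(1.2² + 1.4²) ≈ 1.8 units.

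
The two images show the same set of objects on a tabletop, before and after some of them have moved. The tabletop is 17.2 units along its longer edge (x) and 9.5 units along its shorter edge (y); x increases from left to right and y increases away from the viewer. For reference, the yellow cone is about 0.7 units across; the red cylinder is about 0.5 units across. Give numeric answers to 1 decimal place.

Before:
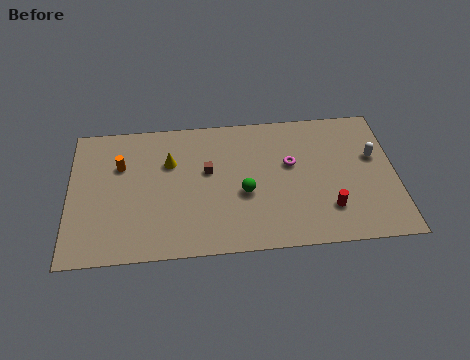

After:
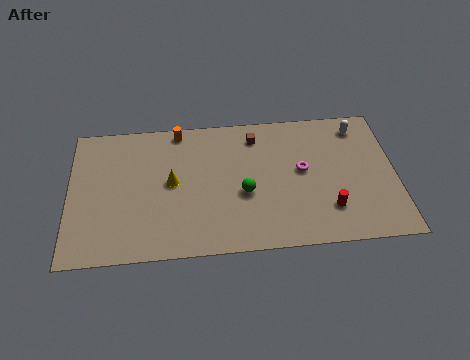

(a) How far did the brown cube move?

3.4

From (7.3, 5.6) to (9.9, 7.8), the brown cube covered √(2.6² + 2.2²) ≈ 3.4 units.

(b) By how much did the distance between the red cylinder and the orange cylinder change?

-1.6

They were about 11.6 units apart before and 10.0 after — 1.6 units closer together.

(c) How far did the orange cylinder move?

3.8

From (2.7, 6.4) to (5.8, 8.6), the orange cylinder covered √(3.1² + 2.2²) ≈ 3.8 units.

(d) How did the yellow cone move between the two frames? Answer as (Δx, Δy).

(0.1, -1.4)

From the two frames, the yellow cone sits at roughly (5.3, 6.4) before and (5.4, 5.0) after.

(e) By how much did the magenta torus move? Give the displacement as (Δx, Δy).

(0.6, -0.5)

The magenta torus started near (11.7, 5.7) and ended near (12.3, 5.2).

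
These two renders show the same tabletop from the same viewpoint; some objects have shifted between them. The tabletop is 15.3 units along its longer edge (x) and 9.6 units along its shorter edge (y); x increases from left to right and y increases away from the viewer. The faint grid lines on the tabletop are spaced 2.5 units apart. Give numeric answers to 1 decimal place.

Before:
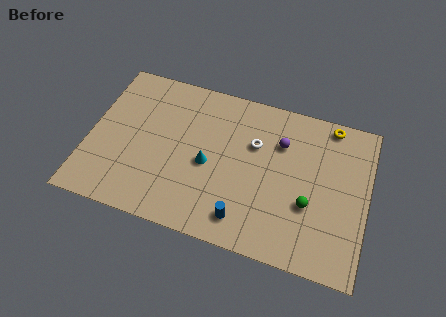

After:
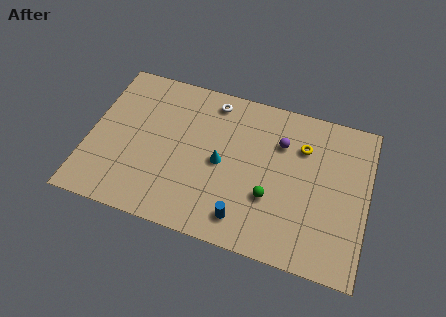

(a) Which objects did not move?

the blue cylinder and the purple sphere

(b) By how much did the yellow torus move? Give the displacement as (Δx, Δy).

(-1.4, -1.8)

The yellow torus was at about (13.0, 8.7) and moved to about (11.6, 6.9).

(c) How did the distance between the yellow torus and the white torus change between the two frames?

+0.6

Before: roughly 4.7 units apart; after: 5.3. That's 0.6 units further apart.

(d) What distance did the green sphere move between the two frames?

2.1

From (12.2, 3.5) to (10.1, 3.3), the green sphere covered √(2.1² + 0.2²) ≈ 2.1 units.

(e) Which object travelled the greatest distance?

the white torus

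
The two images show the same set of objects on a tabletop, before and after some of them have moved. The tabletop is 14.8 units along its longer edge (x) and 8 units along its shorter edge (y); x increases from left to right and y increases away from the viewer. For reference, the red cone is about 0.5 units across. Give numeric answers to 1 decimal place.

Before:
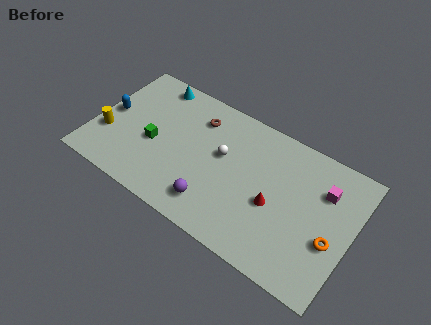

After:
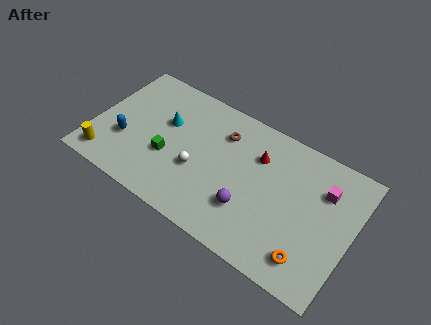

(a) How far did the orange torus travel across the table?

1.9

The orange torus moved from about (13.8, 3.1) to (12.8, 1.5), a distance of √(1.0² + 1.6²) ≈ 1.9.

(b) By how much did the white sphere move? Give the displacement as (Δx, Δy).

(-1.2, -1.6)

The white sphere started near (7.3, 4.7) and ended near (6.1, 3.1).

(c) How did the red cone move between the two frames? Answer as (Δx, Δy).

(-1.3, 2.3)

From the two frames, the red cone sits at roughly (10.5, 3.4) before and (9.2, 5.7) after.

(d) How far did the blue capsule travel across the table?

1.7

From (0.8, 4.1) to (1.9, 2.8), the blue capsule covered √(1.1² + 1.3²) ≈ 1.7 units.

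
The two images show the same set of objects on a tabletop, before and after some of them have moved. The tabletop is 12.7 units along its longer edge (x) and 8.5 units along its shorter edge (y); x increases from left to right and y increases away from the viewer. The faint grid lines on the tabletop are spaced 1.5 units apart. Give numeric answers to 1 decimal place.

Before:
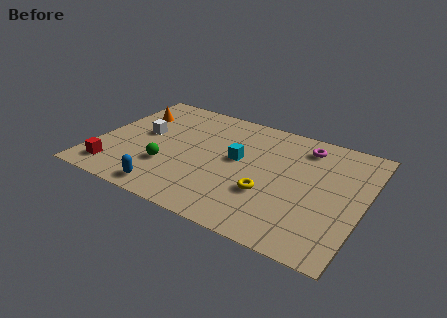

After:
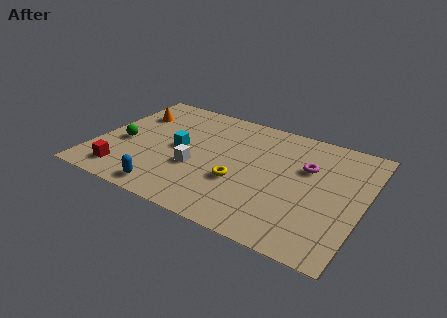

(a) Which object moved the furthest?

the white cube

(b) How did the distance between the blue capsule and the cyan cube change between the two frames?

-1.3

The distance was about 4.6 in the first image and 3.3 in the second, so they moved 1.3 units closer together.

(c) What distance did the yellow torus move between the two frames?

1.4

The yellow torus was near (8.4, 2.9) before and (7.0, 3.1) after, so it travelled √(1.4² + 0.2²) ≈ 1.4 units.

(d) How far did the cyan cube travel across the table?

2.8

From (6.7, 4.7) to (3.9, 4.3), the cyan cube covered √(2.8² + 0.4²) ≈ 2.8 units.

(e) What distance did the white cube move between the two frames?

3.2

The white cube moved from about (2.1, 4.7) to (4.9, 3.2), a distance of √(2.8² + 1.5²) ≈ 3.2.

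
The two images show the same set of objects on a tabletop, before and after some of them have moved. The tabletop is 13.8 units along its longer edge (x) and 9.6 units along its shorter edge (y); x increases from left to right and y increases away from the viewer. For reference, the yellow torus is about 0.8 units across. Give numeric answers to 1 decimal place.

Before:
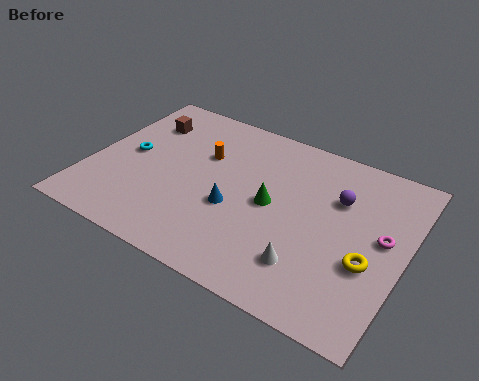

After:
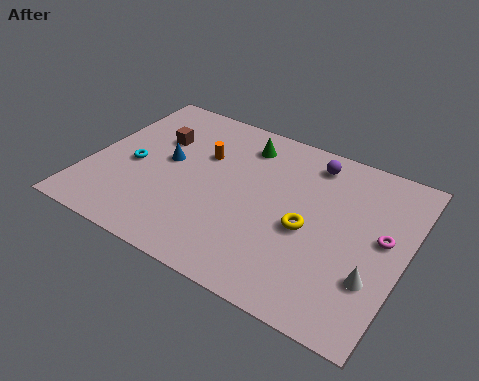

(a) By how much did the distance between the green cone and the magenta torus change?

+2.2

Before: roughly 4.8 units apart; after: 7.0. That's 2.2 units further apart.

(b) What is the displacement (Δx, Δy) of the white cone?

(2.7, 0.6)

From the two frames, the white cone sits at roughly (10.0, 2.3) before and (12.7, 2.9) after.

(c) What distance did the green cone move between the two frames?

3.4

The green cone moved from about (8.0, 4.8) to (6.3, 7.8), a distance of √(1.7² + 3.0²) ≈ 3.4.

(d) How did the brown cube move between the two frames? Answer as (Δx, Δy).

(0.8, -0.8)

From the two frames, the brown cube sits at roughly (1.8, 7.2) before and (2.6, 6.4) after.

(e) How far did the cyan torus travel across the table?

0.7

The cyan torus moved from about (1.6, 4.9) to (1.9, 4.3), a distance of √(0.3² + 0.6²) ≈ 0.7.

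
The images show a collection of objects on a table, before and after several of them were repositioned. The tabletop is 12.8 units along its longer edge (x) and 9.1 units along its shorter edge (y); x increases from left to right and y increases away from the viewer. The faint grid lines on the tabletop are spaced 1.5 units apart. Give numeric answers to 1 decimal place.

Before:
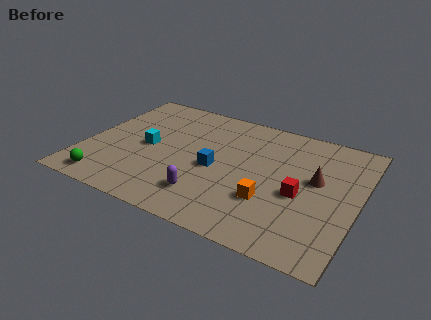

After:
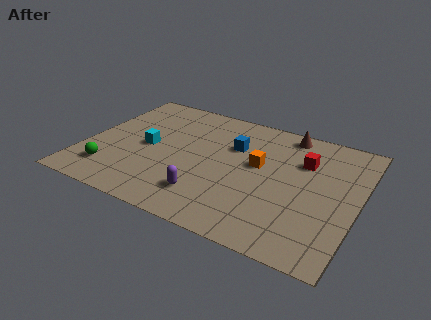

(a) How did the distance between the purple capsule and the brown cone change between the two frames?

+1.1

Before: roughly 5.7 units apart; after: 6.8. That's 1.1 units further apart.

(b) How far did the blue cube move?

2.1

The blue cube moved from about (6.2, 4.1) to (6.8, 6.1), a distance of √(0.6² + 2.0²) ≈ 2.1.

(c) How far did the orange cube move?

2.4

The orange cube moved from about (8.9, 2.9) to (8.1, 5.2), a distance of √(0.8² + 2.3²) ≈ 2.4.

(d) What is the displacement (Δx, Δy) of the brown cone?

(-1.7, 2.9)

From the two frames, the brown cone sits at roughly (10.8, 5.2) before and (9.1, 8.1) after.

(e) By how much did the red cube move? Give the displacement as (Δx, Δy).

(-0.1, 2.4)

From the two frames, the red cube sits at roughly (10.2, 3.9) before and (10.1, 6.3) after.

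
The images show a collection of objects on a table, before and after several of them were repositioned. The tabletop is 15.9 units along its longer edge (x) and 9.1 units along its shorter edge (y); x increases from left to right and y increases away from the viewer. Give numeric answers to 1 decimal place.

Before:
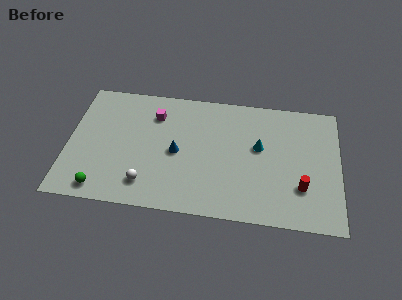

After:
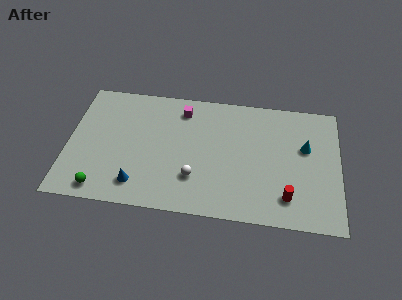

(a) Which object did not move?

the green sphere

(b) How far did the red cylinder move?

1.1

The red cylinder moved from about (13.7, 2.7) to (12.9, 1.9), a distance of √(0.8² + 0.8²) ≈ 1.1.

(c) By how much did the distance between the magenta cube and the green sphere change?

+1.3

They were about 6.5 units apart before and 7.8 after — 1.3 units further apart.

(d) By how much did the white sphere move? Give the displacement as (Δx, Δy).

(2.8, 0.8)

From the two frames, the white sphere sits at roughly (4.7, 1.8) before and (7.5, 2.6) after.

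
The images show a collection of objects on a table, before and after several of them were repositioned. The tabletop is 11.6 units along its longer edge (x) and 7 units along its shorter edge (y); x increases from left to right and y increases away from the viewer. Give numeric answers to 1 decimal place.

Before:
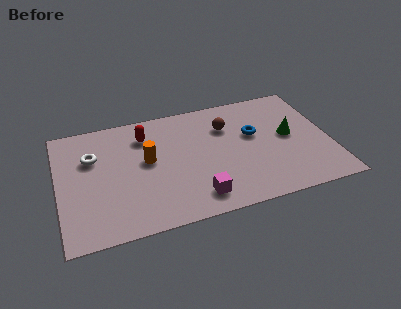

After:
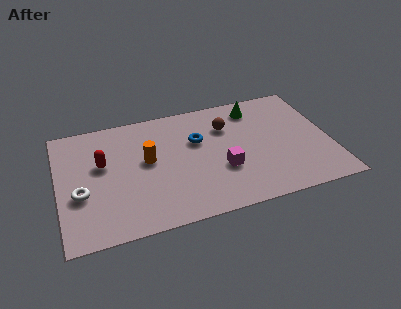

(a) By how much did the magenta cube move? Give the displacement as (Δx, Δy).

(1.2, 1.3)

The magenta cube started near (5.7, 1.2) and ended near (6.9, 2.5).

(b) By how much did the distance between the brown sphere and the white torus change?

+1.0

Before: roughly 5.8 units apart; after: 6.8. That's 1.0 units further apart.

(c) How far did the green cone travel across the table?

2.5

The green cone was near (9.9, 3.7) before and (8.6, 5.8) after, so it travelled √(1.3² + 2.1²) ≈ 2.5 units.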